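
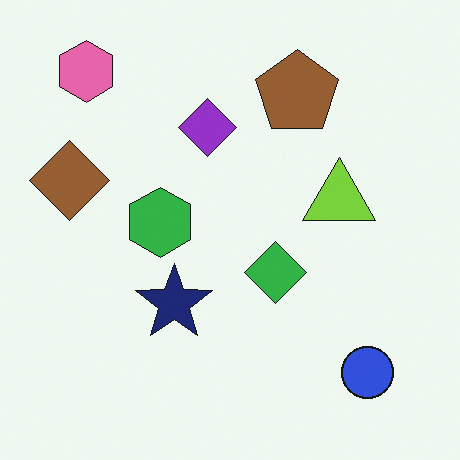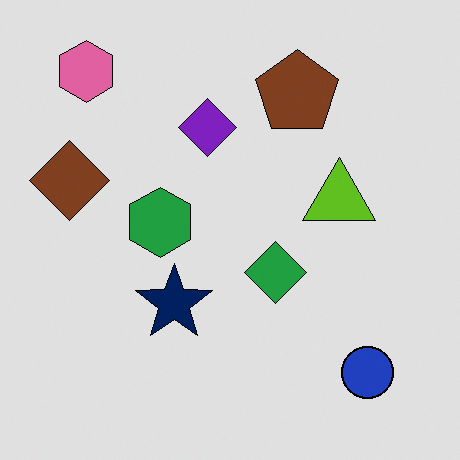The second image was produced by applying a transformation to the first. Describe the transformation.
It was posterized to a reduced palette.

Each flat color has snapped to a coarser quantized level — most visibly, the near-white background has dropped to a flat grey.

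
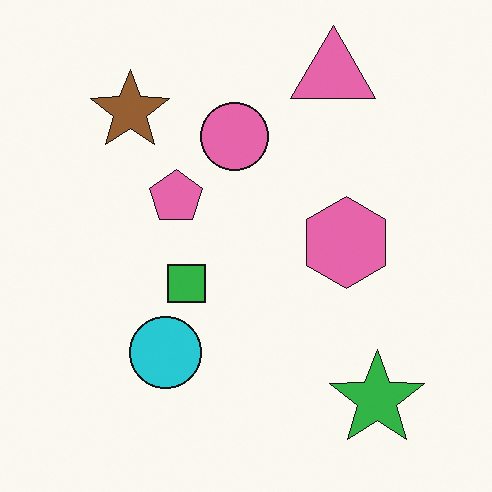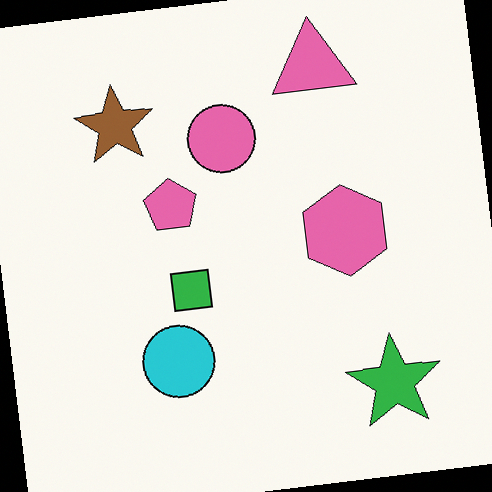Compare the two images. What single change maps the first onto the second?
Rotated counter-clockwise by a few degrees.

Every shape is tilted by the same angle and the image corners show triangular fill wedges — a whole-image rotation by a non-right angle.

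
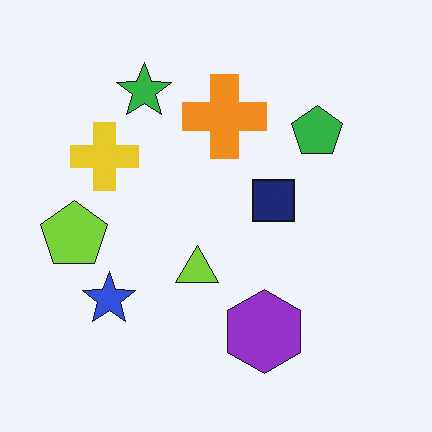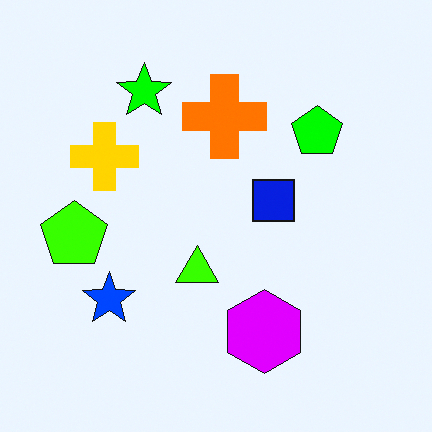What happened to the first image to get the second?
It was made much more vivid (saturation change).

All colors are more vivid — a global saturation change.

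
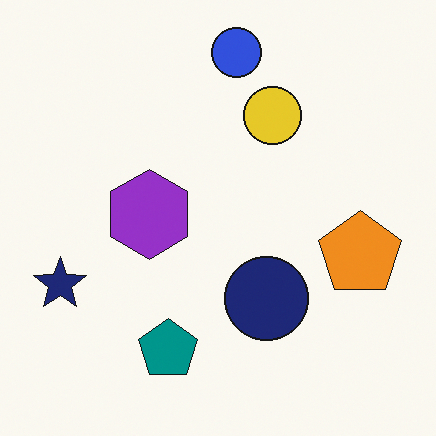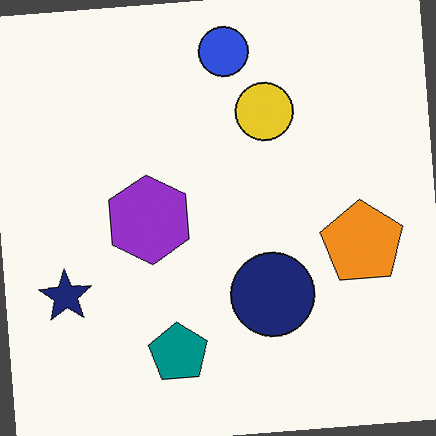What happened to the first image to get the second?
The transformation is: rotated counter-clockwise by a few degrees.

Every shape is tilted by the same angle and the image corners show triangular fill wedges — a whole-image rotation by a non-right angle.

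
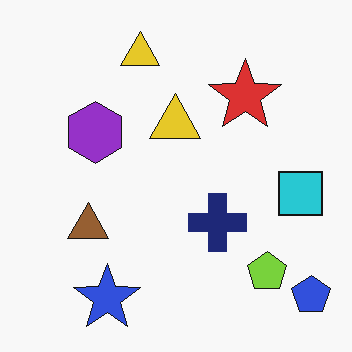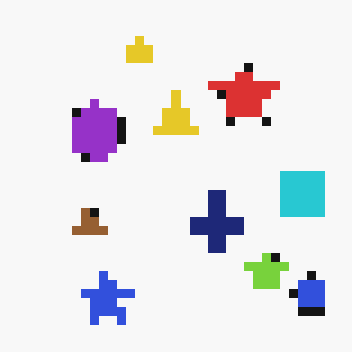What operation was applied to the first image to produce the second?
The second image is the first coarsely pixelated.

Shapes are reduced to large square blocks; fine edges and outlines are lost — a downscale-then-upscale (mosaic) effect.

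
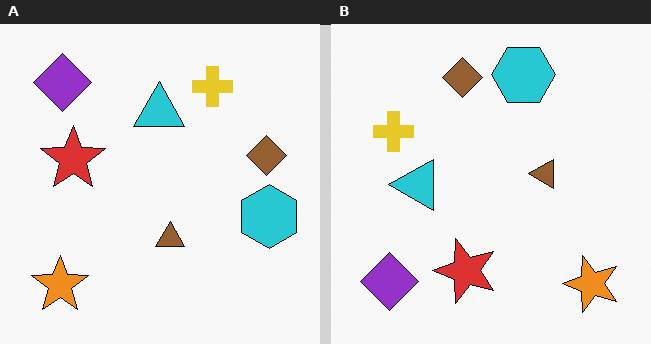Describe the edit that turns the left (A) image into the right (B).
The image was rotated 90° counter-clockwise.

The orange star sits in the bottom-left of the left (A) image and the bottom-right of the right (B) — consistent with a whole-image 90° counter-clockwise rotation.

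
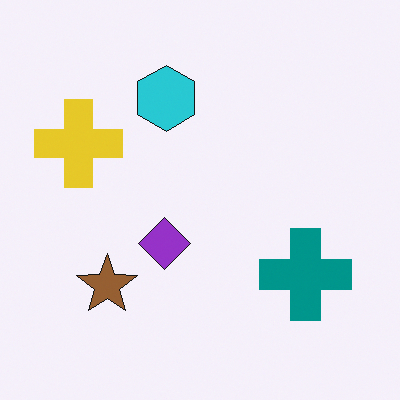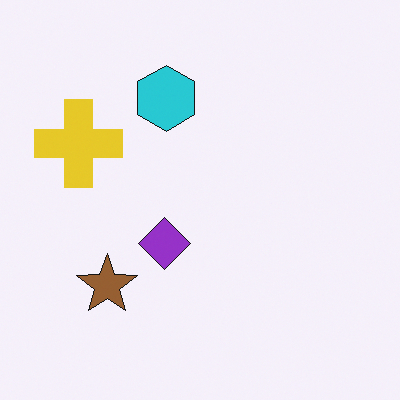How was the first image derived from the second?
The first image is the second overlaid with an additional teal cross.

A teal cross appears in the first image that is absent from the second.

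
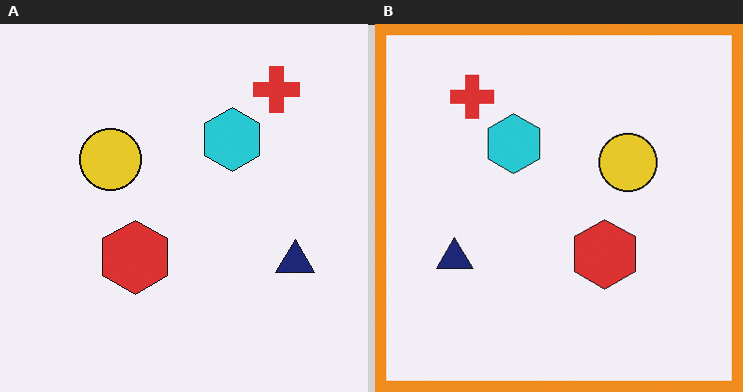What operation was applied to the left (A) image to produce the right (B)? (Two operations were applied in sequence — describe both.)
The right (B) image is the left (A) flipped horizontally (left ↔ right), then framed with a orange border.

The navy triangle is in the right of the left (A) image and the left of the right (B) — shapes on opposite sides of the vertical midline have swapped in a mirror flip. A solid orange frame runs around the edge of the right (B) image, with the content slightly shrunk inside it.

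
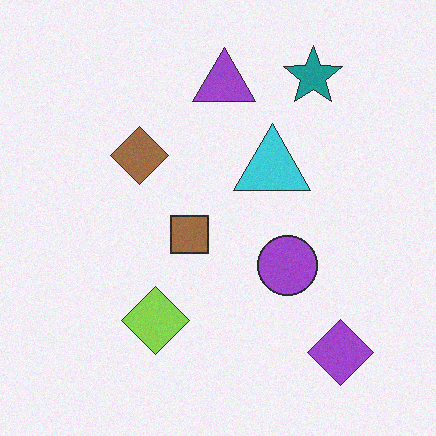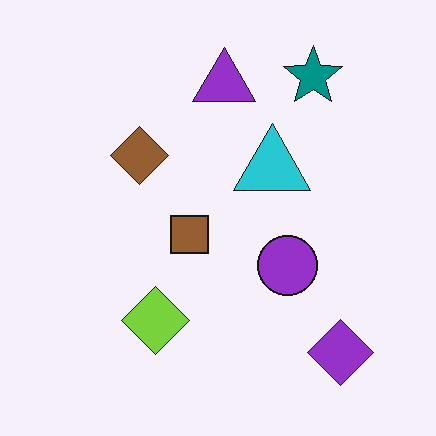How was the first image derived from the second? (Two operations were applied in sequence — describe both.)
This is the original image degraded with light additive noise, then given slightly reduced contrast.

Random speckle covers the whole image, including the flat background. Tones are pushed toward mid-grey across the whole image — a global contrast change.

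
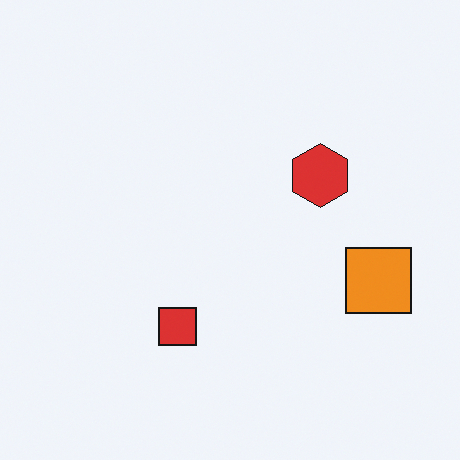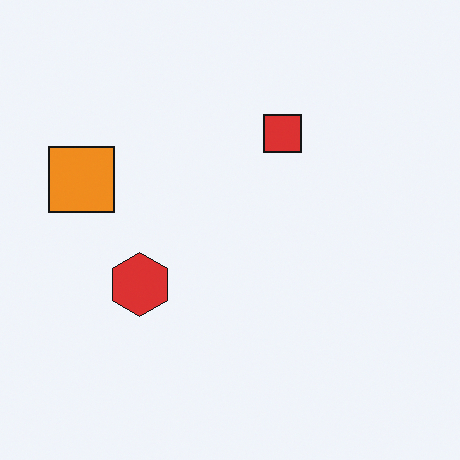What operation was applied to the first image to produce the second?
The image was rotated 180°.

The orange square sits in the right of the first image and the left of the second — consistent with a whole-image 180° rotation.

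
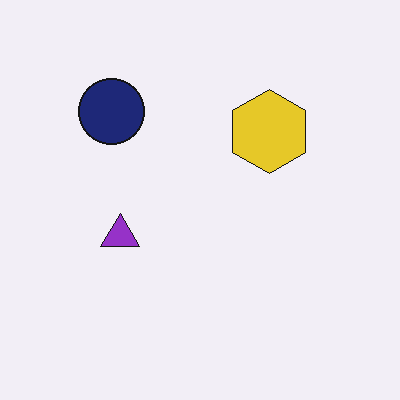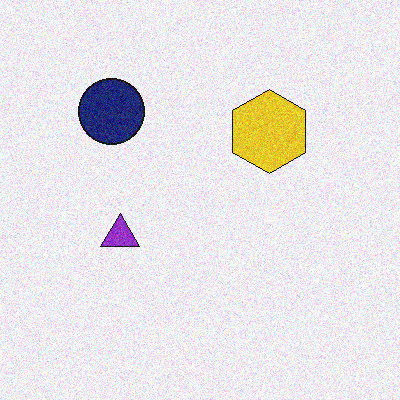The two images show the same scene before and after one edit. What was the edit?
Degraded with visible gaussian noise.

Random speckle covers the whole image, including the flat background.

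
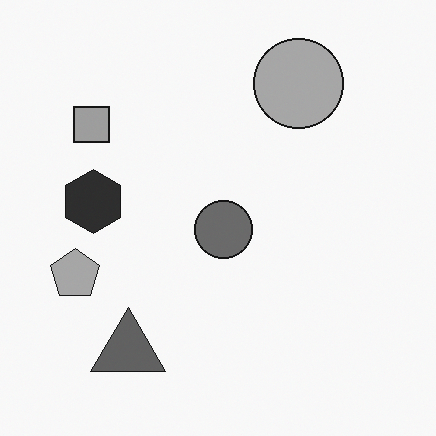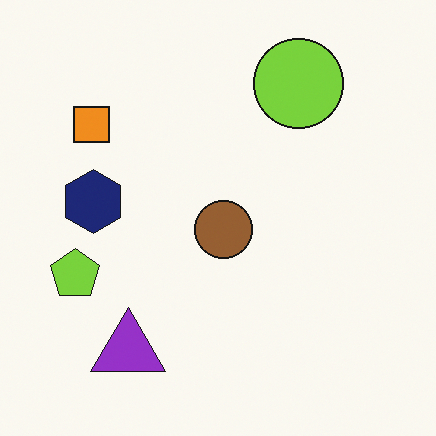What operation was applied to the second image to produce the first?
The image was converted to grayscale.

All color is removed — every shape is now a shade of grey.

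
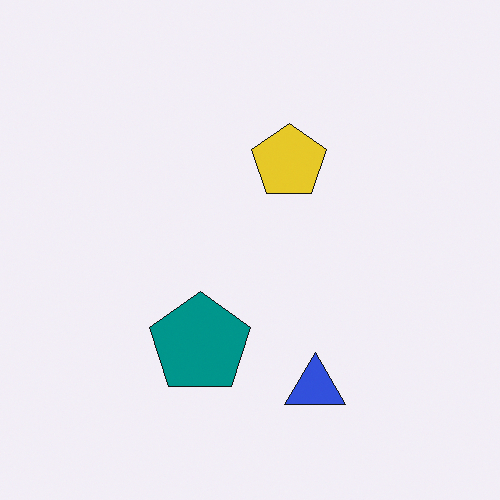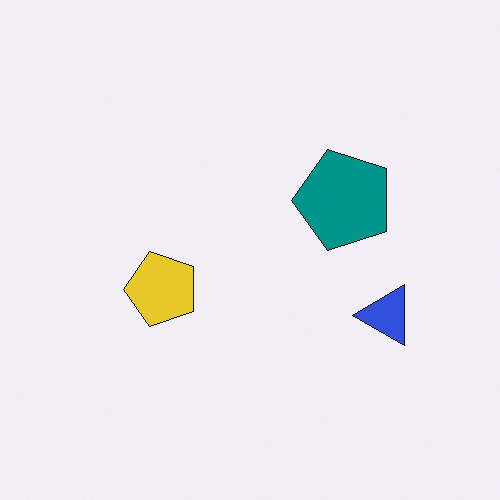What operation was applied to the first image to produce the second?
The image was transposed (reflected across the top-left ↔ bottom-right diagonal).

Shapes have swapped their row and column positions — what was in the top-right is now in the bottom-left — a diagonal reflection.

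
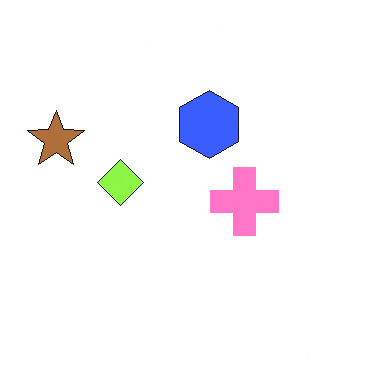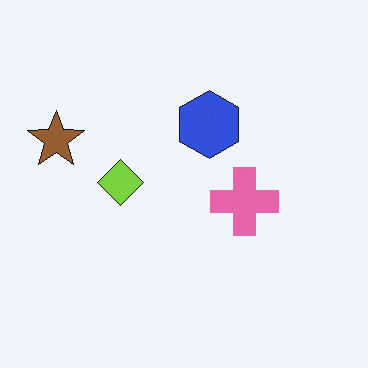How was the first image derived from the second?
The first image is the second slightly brightened.

Every pixel — background and shapes alike — is uniformly brightened.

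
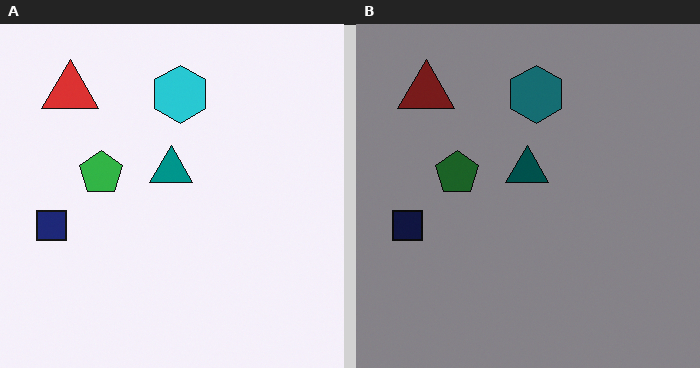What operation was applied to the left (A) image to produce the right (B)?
The image was noticeably darkened.

Every pixel — background and shapes alike — is uniformly darkened.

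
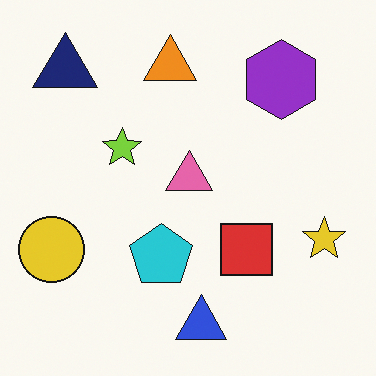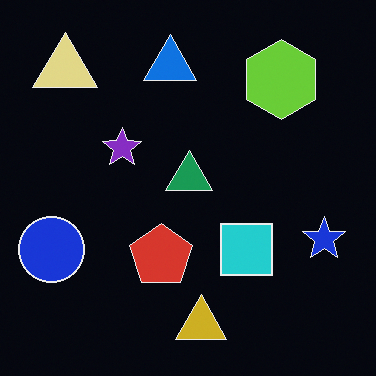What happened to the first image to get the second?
This is the original image color-inverted (negative).

The light background has become dark and every shape's color is its complement — a photographic negative.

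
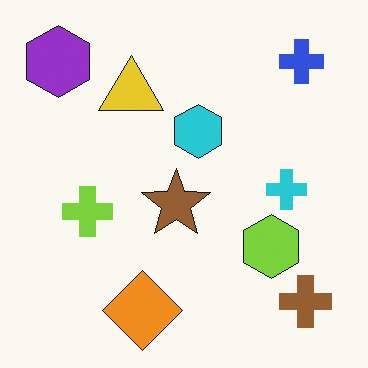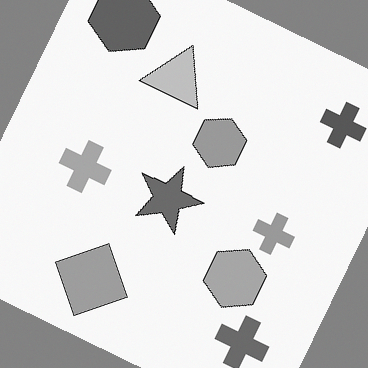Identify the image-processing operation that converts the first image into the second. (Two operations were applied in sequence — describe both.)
The second image is the first converted to grayscale, then rotated clockwise by a moderate amount.

All color is removed — every shape is now a shade of grey. Every shape is tilted by the same angle and the image corners show triangular fill wedges — a whole-image rotation by a non-right angle.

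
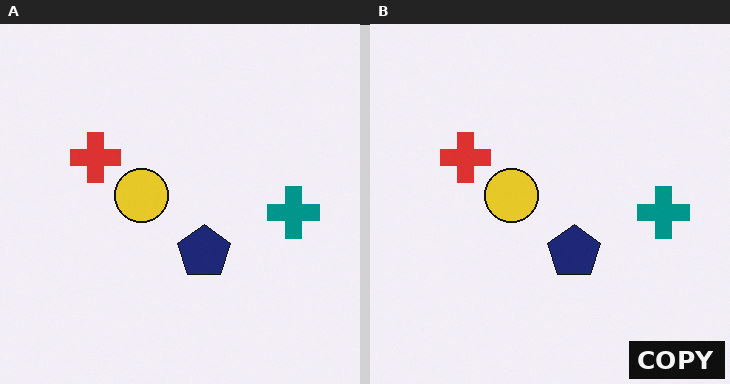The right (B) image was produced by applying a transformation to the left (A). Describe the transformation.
This is the original image watermarked with the text "COPY" in the lower-right corner.

A dark label reading "COPY" appears in the lower-right corner.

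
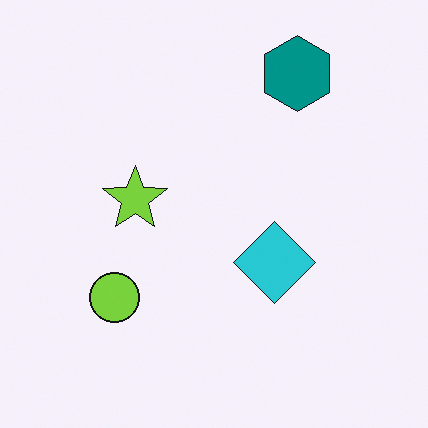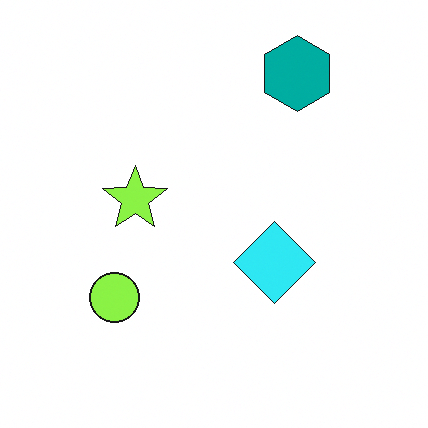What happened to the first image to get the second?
The image was slightly brightened.

Every pixel — background and shapes alike — is uniformly brightened.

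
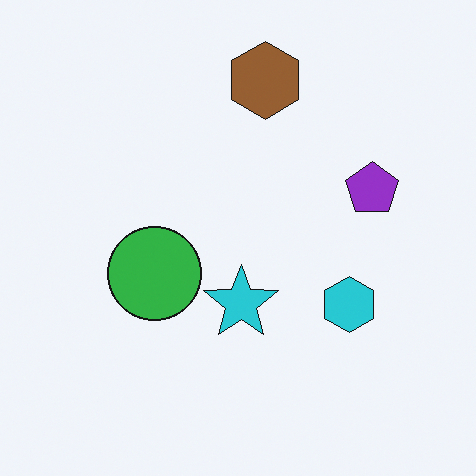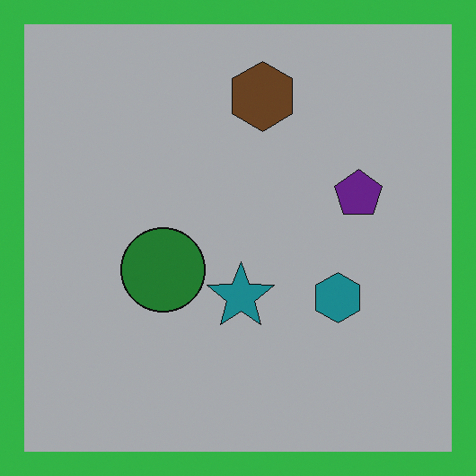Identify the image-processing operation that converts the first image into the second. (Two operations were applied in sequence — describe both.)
The second image is the first noticeably darkened, then framed with a green border.

Every pixel — background and shapes alike — is uniformly darkened. A solid green frame runs around the edge of the second image, with the content slightly shrunk inside it.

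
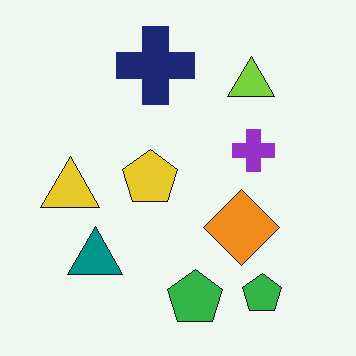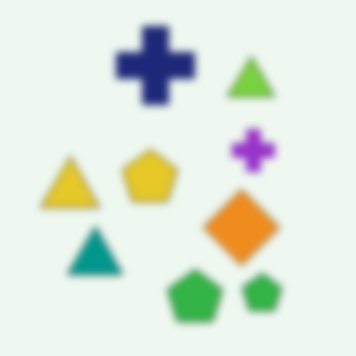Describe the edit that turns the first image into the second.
It was moderately blurred.

Shape edges and outlines are uniformly softened across the whole image.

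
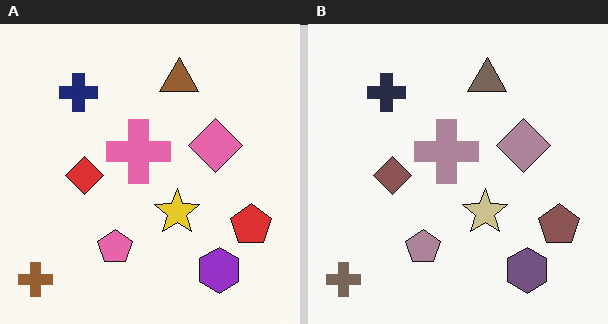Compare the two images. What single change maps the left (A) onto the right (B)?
The right (B) image is the left (A) heavily desaturated.

All colors are more muted and greyish — a global saturation change.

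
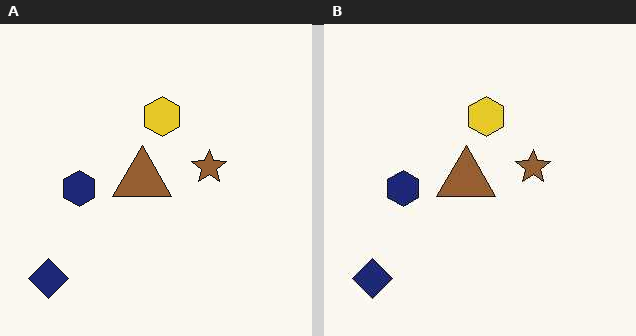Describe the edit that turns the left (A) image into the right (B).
The image was given moderate JPEG compression.

Blocky 8×8 compression artifacts appear around shape edges and the flat background shows ringing — characteristic JPEG degradation.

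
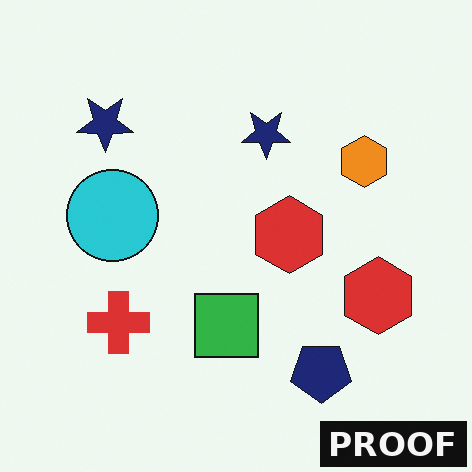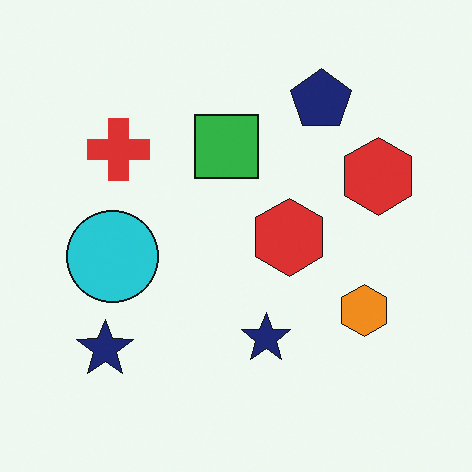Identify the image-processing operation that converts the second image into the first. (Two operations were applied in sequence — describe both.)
The transformation is: flipped vertically (top ↔ bottom), then watermarked with the text "PROOF" in the lower-right corner.

The navy pentagon is in the top-right of the second image and the bottom-right of the first — shapes on opposite sides of the horizontal midline have swapped in a mirror flip. A dark label reading "PROOF" appears in the lower-right corner.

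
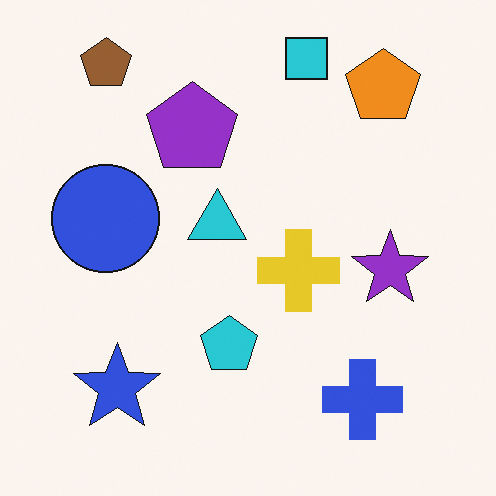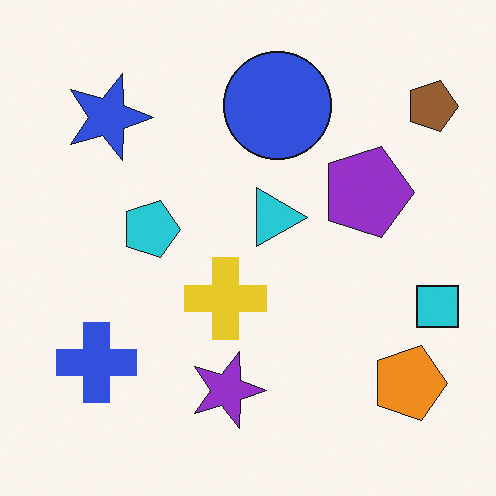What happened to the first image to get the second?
The second image is the first rotated 90° clockwise.

The brown pentagon sits in the top-left of the first image and the top-right of the second — consistent with a whole-image 90° clockwise rotation.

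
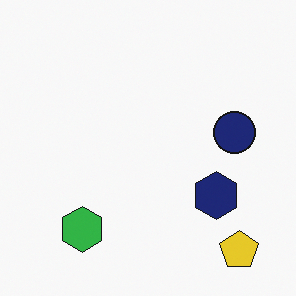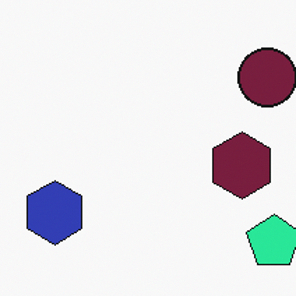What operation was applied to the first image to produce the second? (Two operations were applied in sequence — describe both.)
It was hue-shifted by a moderate amount, then cropped to a modestly smaller region and rescaled.

Every shape's color has rotated by the same amount around the hue wheel — a uniform hue shift. The visible shapes are larger and the field of view is narrower; shapes near the original edges may be partly or wholly outside the frame — a crop-and-rescale.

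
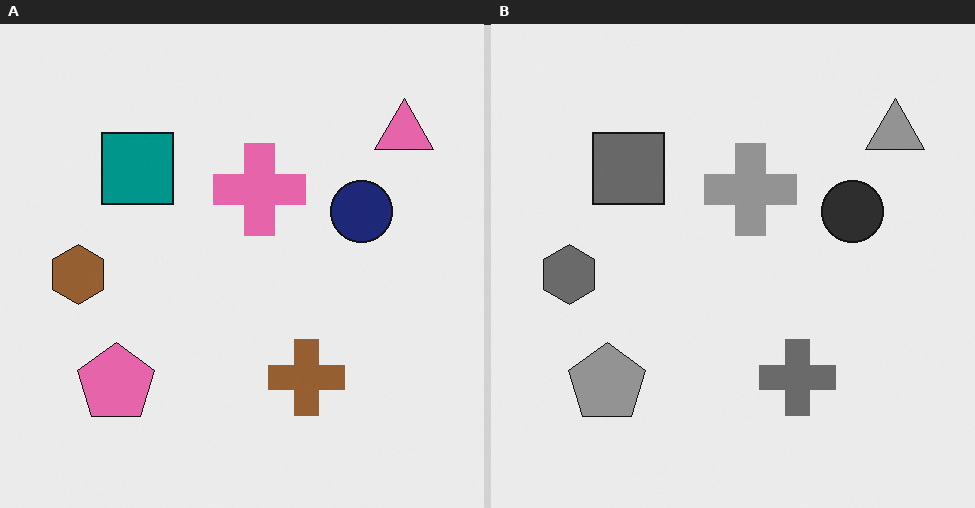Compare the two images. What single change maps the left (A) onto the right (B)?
It was converted to grayscale.

All color is removed — every shape is now a shade of grey.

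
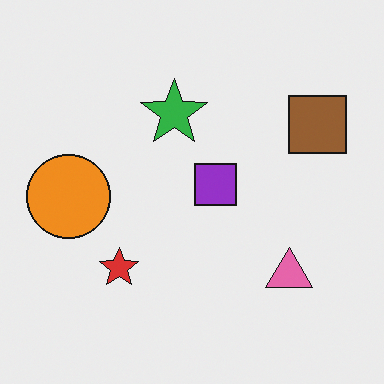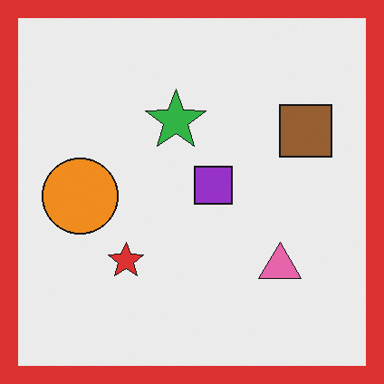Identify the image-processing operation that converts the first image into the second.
It was framed with a red border.

A solid red frame runs around the edge of the second image, with the content slightly shrunk inside it.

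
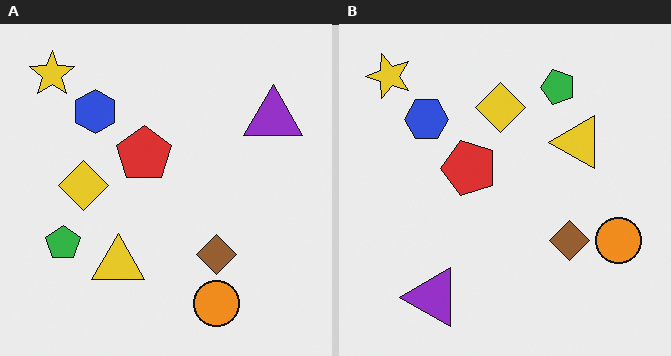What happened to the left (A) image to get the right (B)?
It was transposed (reflected across the top-left ↔ bottom-right diagonal).

Shapes have swapped their row and column positions — what was in the top-right is now in the bottom-left — a diagonal reflection.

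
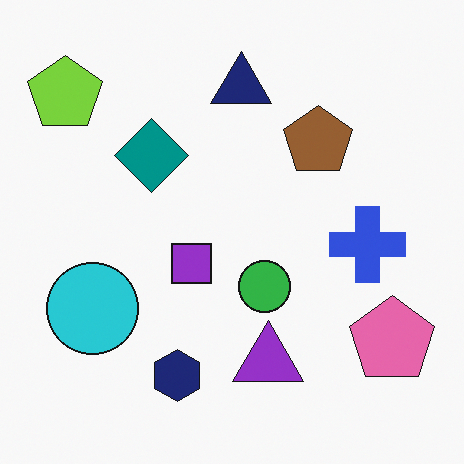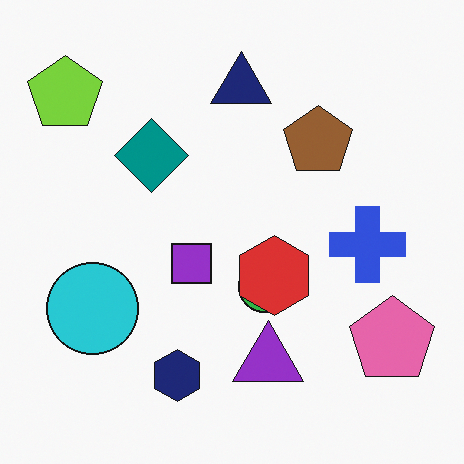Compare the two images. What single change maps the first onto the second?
It was overlaid with an additional red hexagon.

A red hexagon appears in the second image that is absent from the first.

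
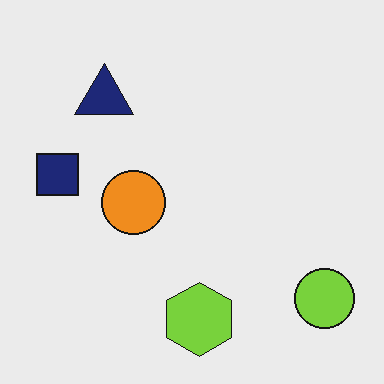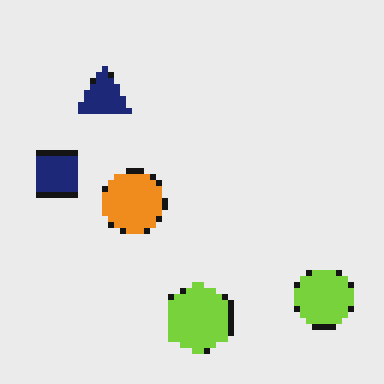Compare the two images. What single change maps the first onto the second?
The image was moderately pixelated.

Shapes are reduced to large square blocks; fine edges and outlines are lost — a downscale-then-upscale (mosaic) effect.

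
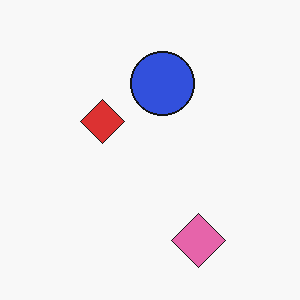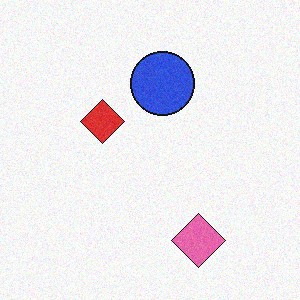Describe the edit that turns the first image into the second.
The second image is the first degraded with light additive noise.

Random speckle covers the whole image, including the flat background.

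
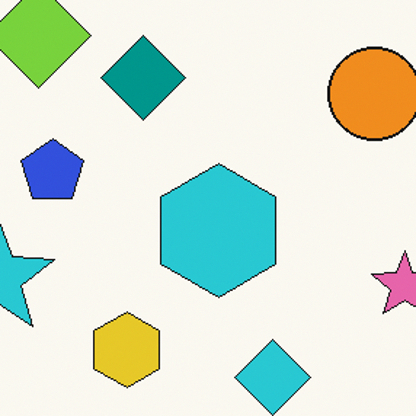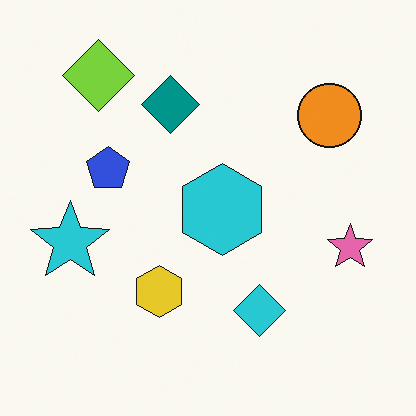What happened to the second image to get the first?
The first image is the second cropped slightly and scaled back up.

The visible shapes are larger and the field of view is narrower; shapes near the original edges may be partly or wholly outside the frame — a crop-and-rescale.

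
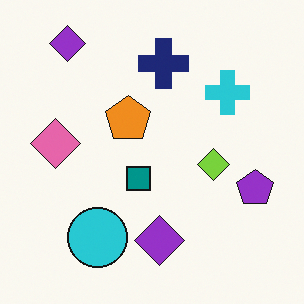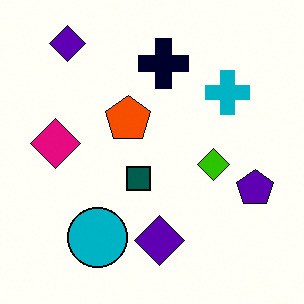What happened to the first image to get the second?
The image was given much higher contrast.

Tones are pushed away from mid-grey across the whole image — a global contrast change.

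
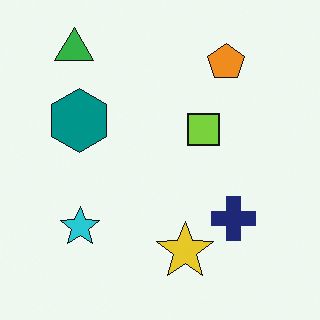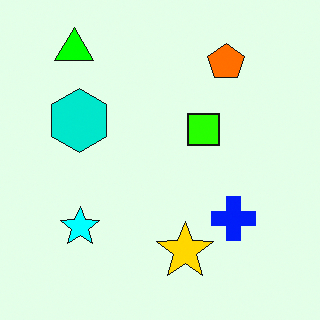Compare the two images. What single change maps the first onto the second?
It was made much more vivid (saturation change).

All colors are more vivid — a global saturation change.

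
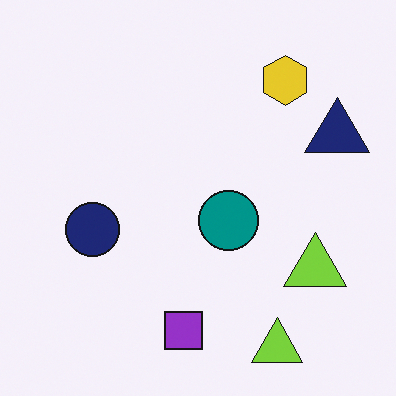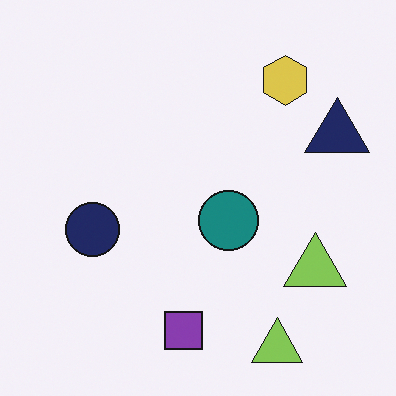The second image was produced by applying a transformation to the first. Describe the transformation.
This is the original image slightly desaturated.

All colors are more muted and greyish — a global saturation change.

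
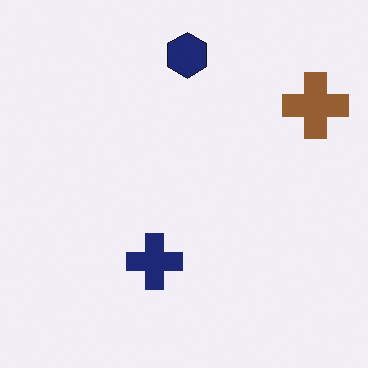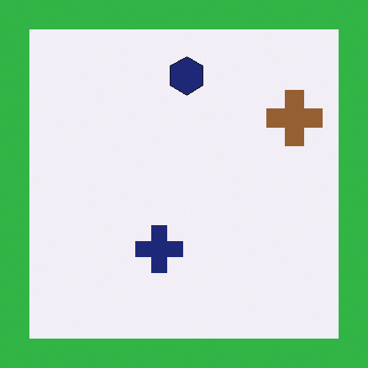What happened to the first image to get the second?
The image was framed with a green border.

A solid green frame runs around the edge of the second image, with the content slightly shrunk inside it.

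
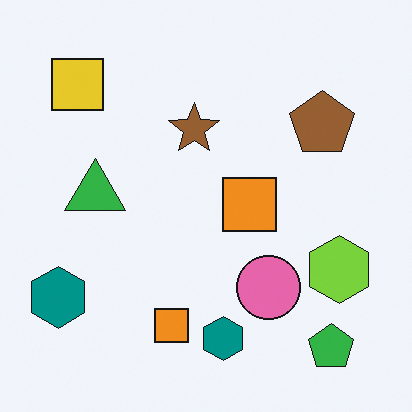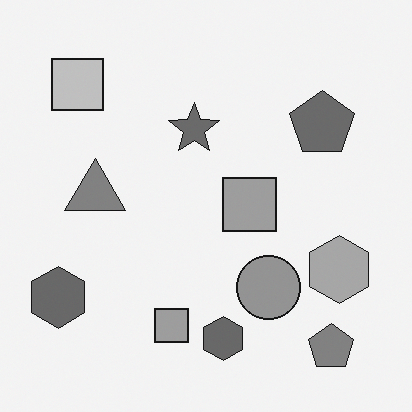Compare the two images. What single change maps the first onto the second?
It was converted to grayscale.

All color is removed — every shape is now a shade of grey.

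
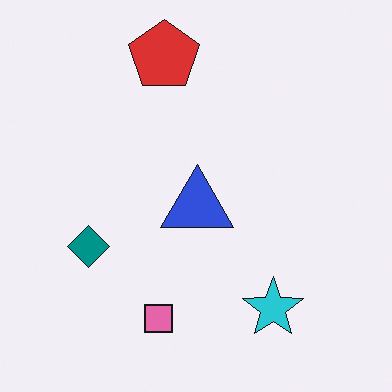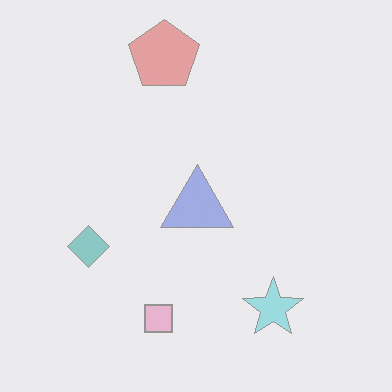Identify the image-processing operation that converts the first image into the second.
The second image is the first given much lower contrast.

Tones are pushed toward mid-grey across the whole image — a global contrast change.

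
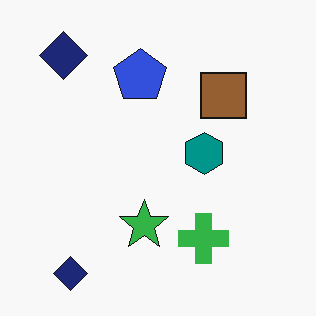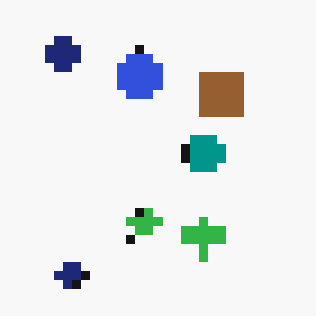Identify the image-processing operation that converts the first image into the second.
This is the original image coarsely pixelated.

Shapes are reduced to large square blocks; fine edges and outlines are lost — a downscale-then-upscale (mosaic) effect.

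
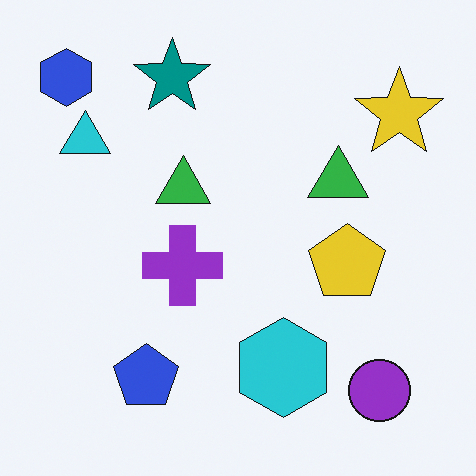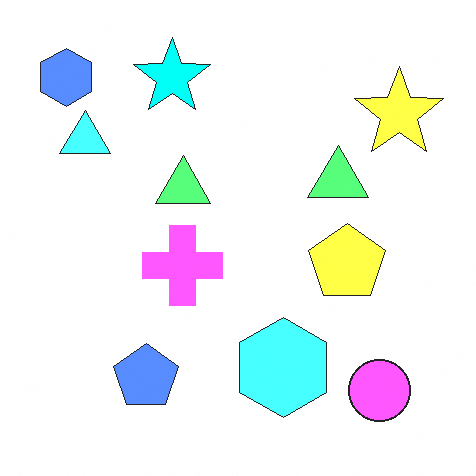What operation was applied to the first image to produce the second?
The transformation is: brightened a lot.

Every pixel — background and shapes alike — is uniformly brightened.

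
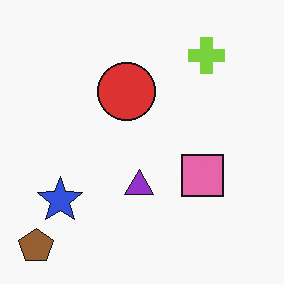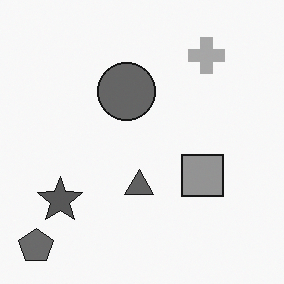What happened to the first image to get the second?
Converted to grayscale.

All color is removed — every shape is now a shade of grey.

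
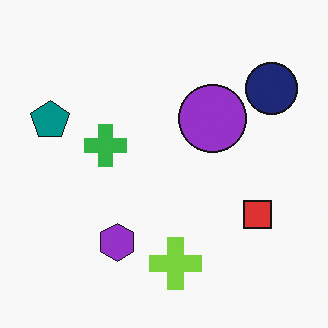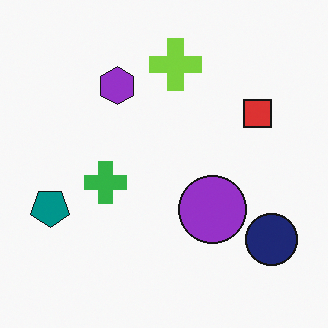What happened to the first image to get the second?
It was flipped vertically (top ↔ bottom).

The lime cross is in the bottom of the first image and the top of the second — shapes on opposite sides of the horizontal midline have swapped in a mirror flip.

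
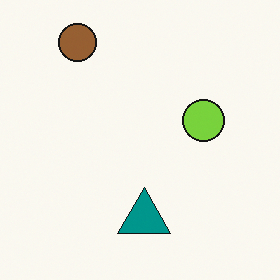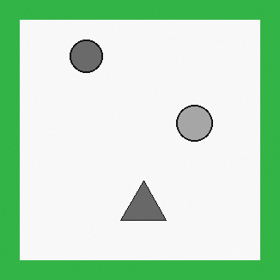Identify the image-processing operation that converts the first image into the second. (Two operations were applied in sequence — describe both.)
The transformation is: converted to grayscale, then framed with a green border.

All color is removed — every shape is now a shade of grey. A solid green frame runs around the edge of the second image, with the content slightly shrunk inside it.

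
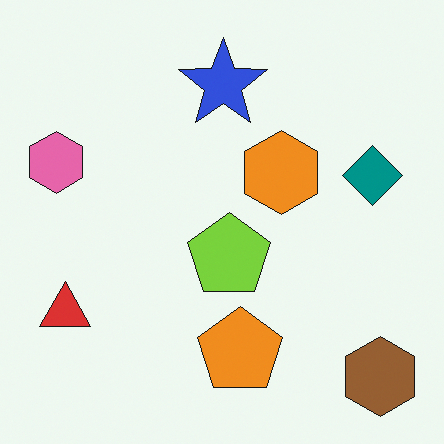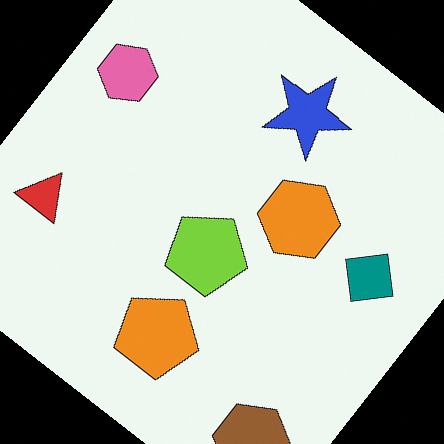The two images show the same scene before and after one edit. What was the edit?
The second image is the first rotated clockwise by a large amount — several tens of degrees.

Every shape is tilted by the same angle and the image corners show triangular fill wedges — a whole-image rotation by a non-right angle.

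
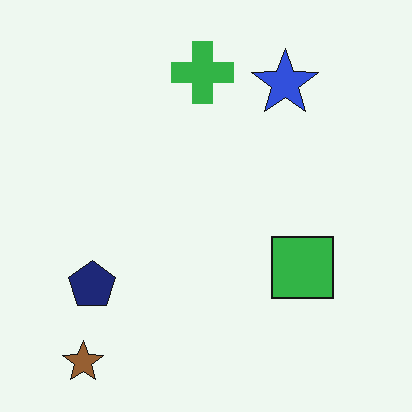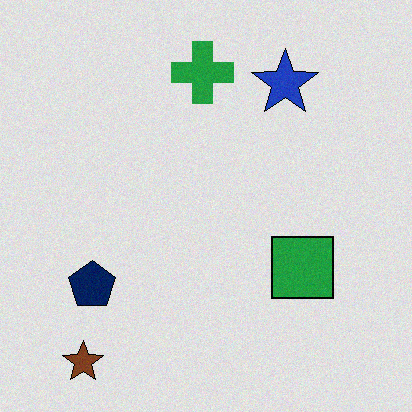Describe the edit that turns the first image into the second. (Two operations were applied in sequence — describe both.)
The image was moderately posterized, then degraded with subtle gaussian noise.

Each flat color has snapped to a coarser quantized level — most visibly, the near-white background has dropped to a flat grey. Random speckle covers the whole image, including the flat background.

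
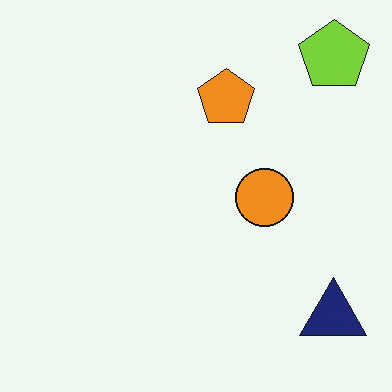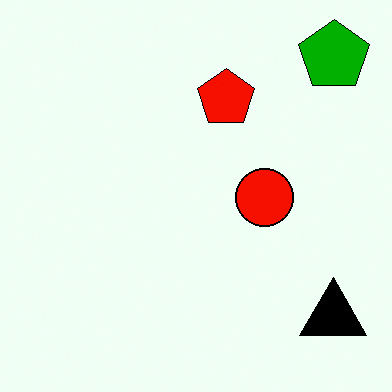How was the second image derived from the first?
The second image is the first given much higher contrast.

Tones are pushed away from mid-grey across the whole image — a global contrast change.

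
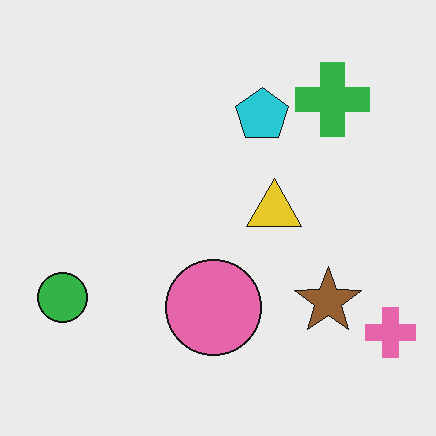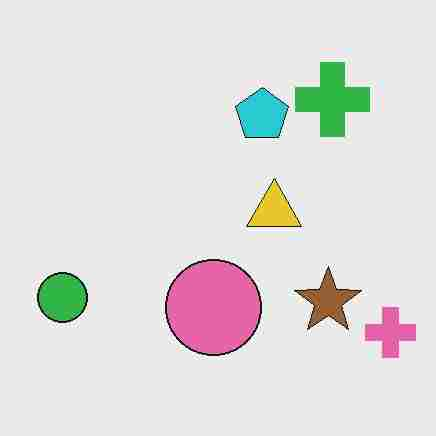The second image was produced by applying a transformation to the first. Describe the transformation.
Heavily JPEG-compressed with obvious blocking artifacts.

Blocky 8×8 compression artifacts appear around shape edges and the flat background shows ringing — characteristic JPEG degradation.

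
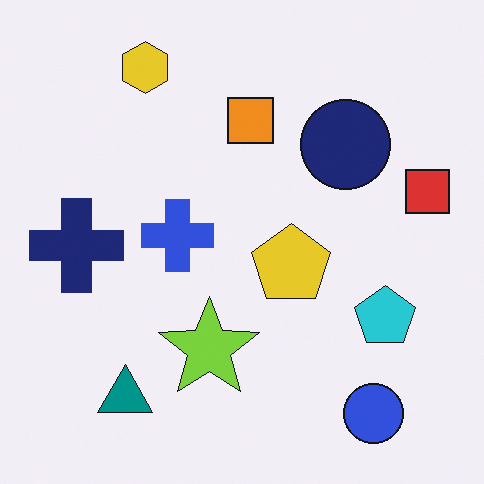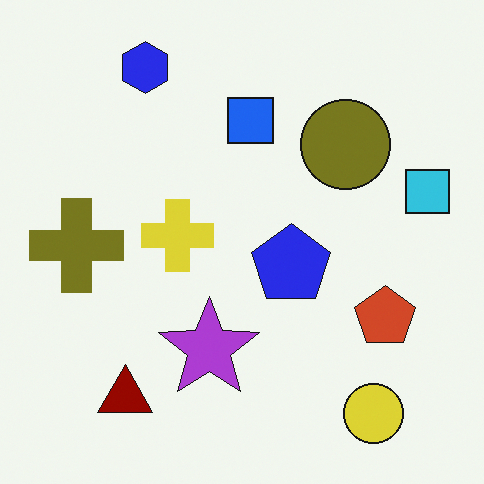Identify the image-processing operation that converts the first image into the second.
This is the original image hue-shifted by a large amount.

Every shape's color has rotated by the same amount around the hue wheel — a uniform hue shift.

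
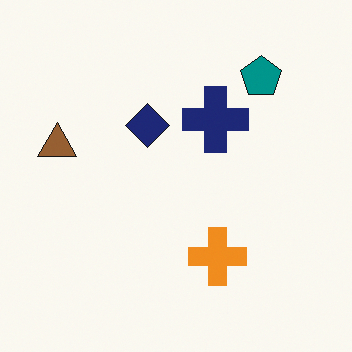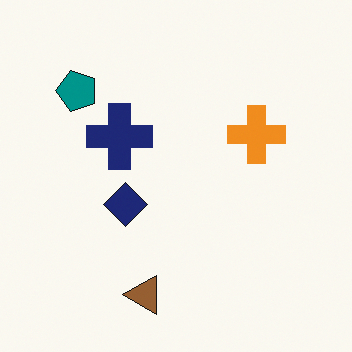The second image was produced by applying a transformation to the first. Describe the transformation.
This is the original image rotated 90° counter-clockwise.

The teal pentagon sits in the top-right of the first image and the top-left of the second — consistent with a whole-image 90° counter-clockwise rotation.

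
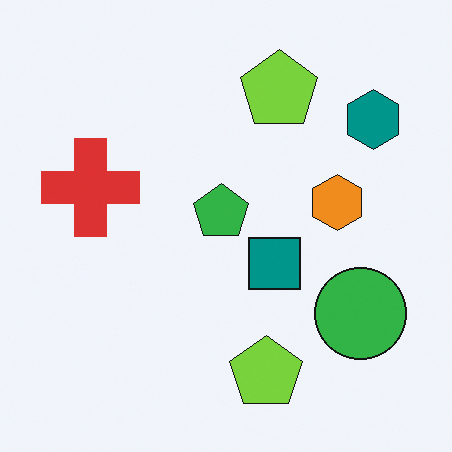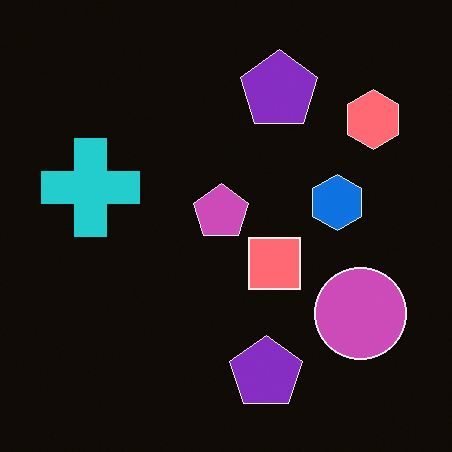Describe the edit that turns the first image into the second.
The second image is the first color-inverted (negative).

The light background has become dark and every shape's color is its complement — a photographic negative.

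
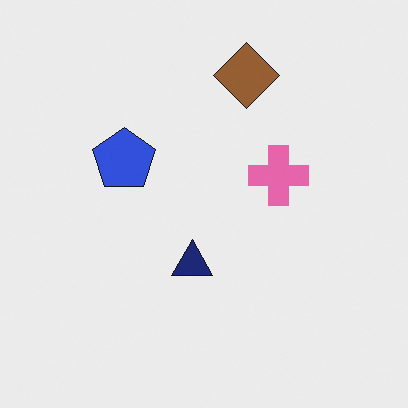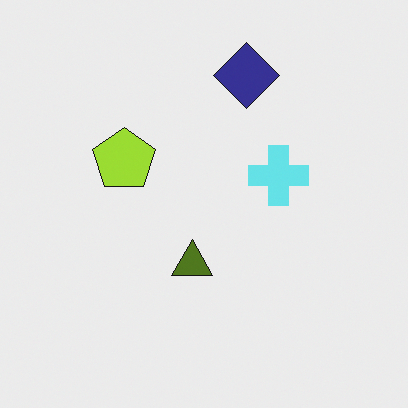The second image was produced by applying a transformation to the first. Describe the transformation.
The transformation is: hue-shifted through roughly half the color wheel.

Every shape's color has rotated by the same amount around the hue wheel — a uniform hue shift.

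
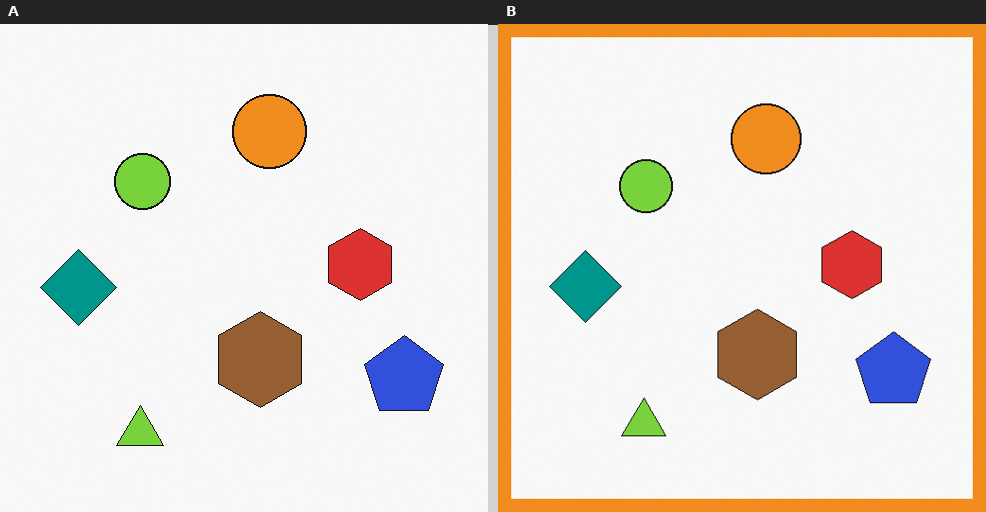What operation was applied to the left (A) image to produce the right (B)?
It was framed with a orange border.

A solid orange frame runs around the edge of the right (B) image, with the content slightly shrunk inside it.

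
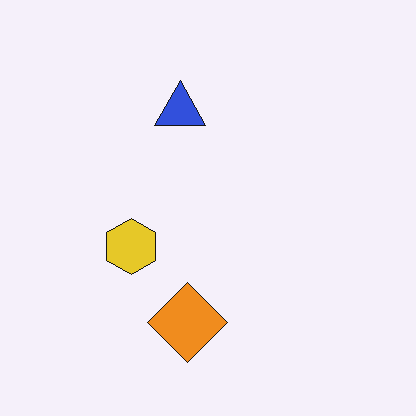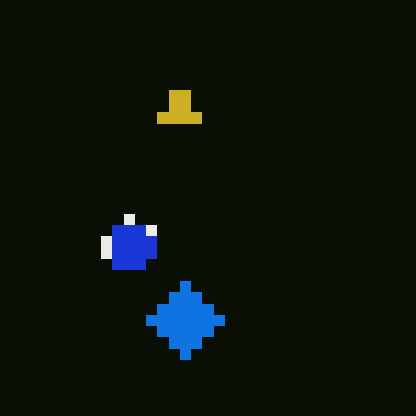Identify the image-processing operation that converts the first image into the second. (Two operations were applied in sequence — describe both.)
It was color-inverted (negative), then heavily pixelated into large blocks.

The light background has become dark and every shape's color is its complement — a photographic negative. Shapes are reduced to large square blocks; fine edges and outlines are lost — a downscale-then-upscale (mosaic) effect.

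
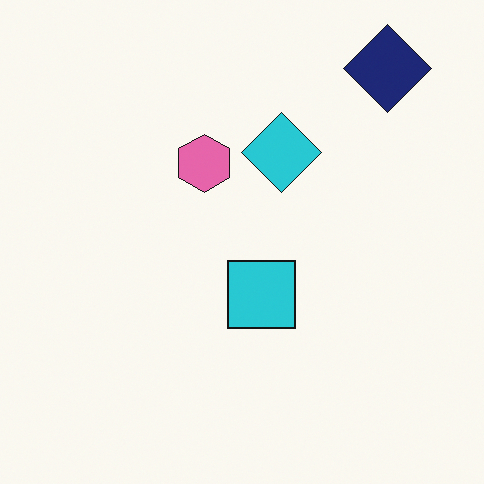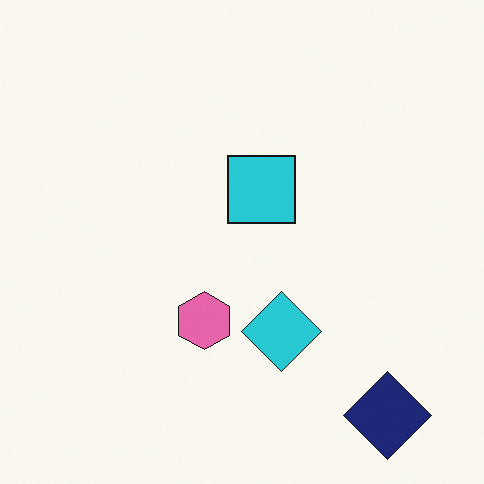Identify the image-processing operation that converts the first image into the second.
Flipped vertically (top ↔ bottom).

The navy diamond is in the top-right of the first image and the bottom-right of the second — shapes on opposite sides of the horizontal midline have swapped in a mirror flip.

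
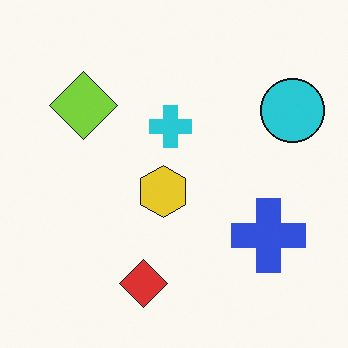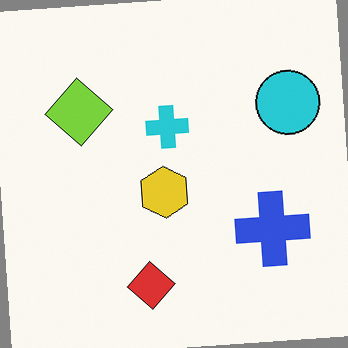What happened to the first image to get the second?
The image was rotated counter-clockwise by a slight angle.

Every shape is tilted by the same angle and the image corners show triangular fill wedges — a whole-image rotation by a non-right angle.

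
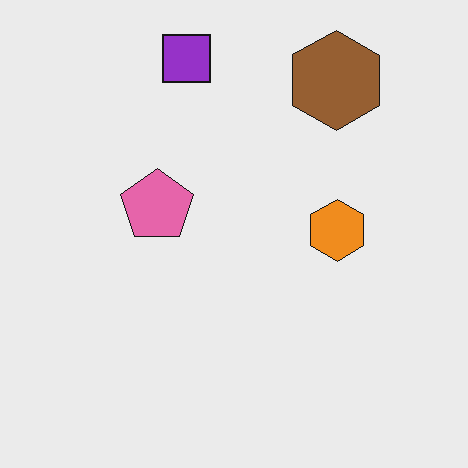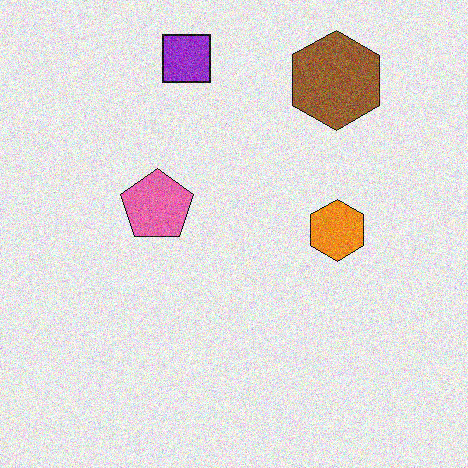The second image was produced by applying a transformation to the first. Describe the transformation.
Degraded with visible gaussian noise.

Random speckle covers the whole image, including the flat background.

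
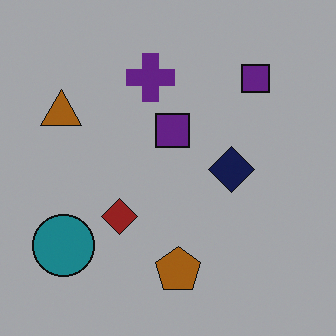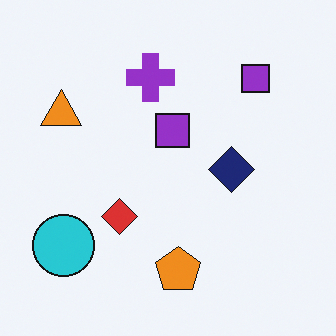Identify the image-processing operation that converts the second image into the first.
It was substantially darkened.

Every pixel — background and shapes alike — is uniformly darkened.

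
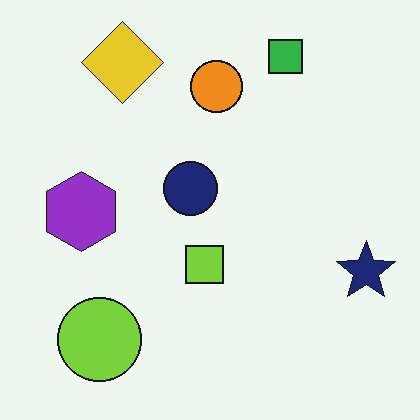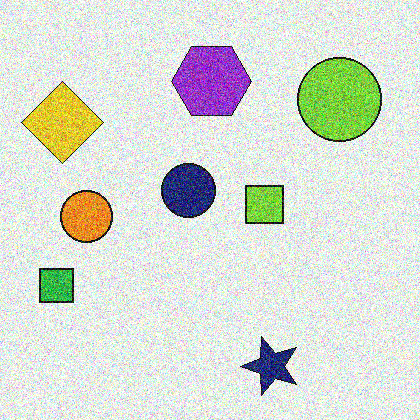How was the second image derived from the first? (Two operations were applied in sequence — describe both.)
This is the original image degraded with heavy additive noise, then transposed (reflected across the top-left ↔ bottom-right diagonal).

Random speckle covers the whole image, including the flat background. Shapes have swapped their row and column positions — what was in the top-right is now in the bottom-left — a diagonal reflection.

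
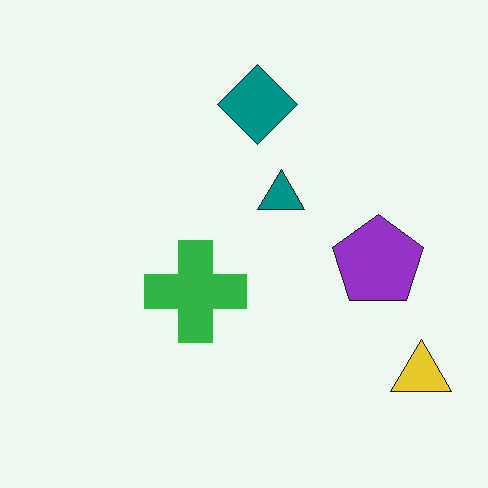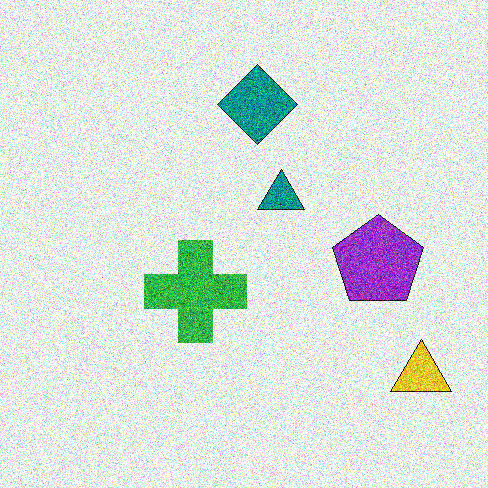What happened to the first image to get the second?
The image was degraded with a thick layer of grain.

Random speckle covers the whole image, including the flat background.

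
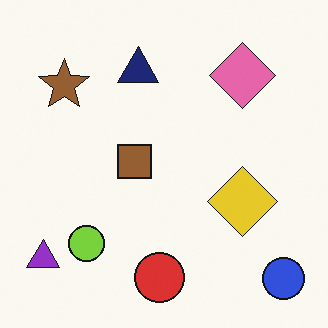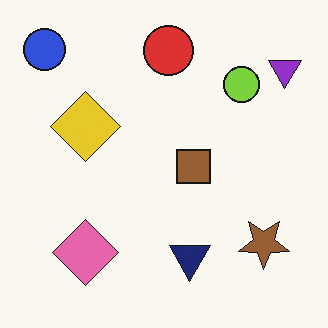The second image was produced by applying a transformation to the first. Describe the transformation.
The image was rotated 180°.

The blue circle sits in the bottom-right of the first image and the top-left of the second — consistent with a whole-image 180° rotation.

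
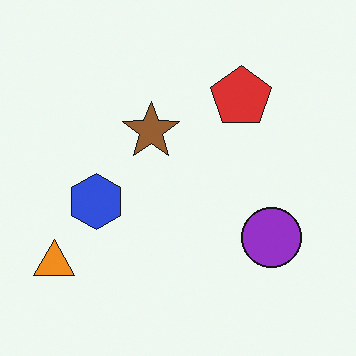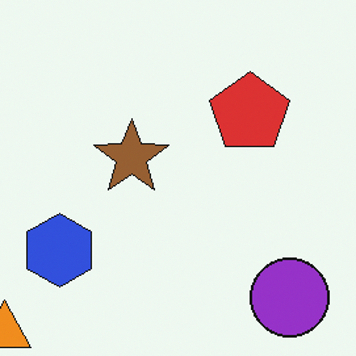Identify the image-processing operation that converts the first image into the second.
It was cropped to a modestly smaller region and rescaled.

The visible shapes are larger and the field of view is narrower; shapes near the original edges may be partly or wholly outside the frame — a crop-and-rescale.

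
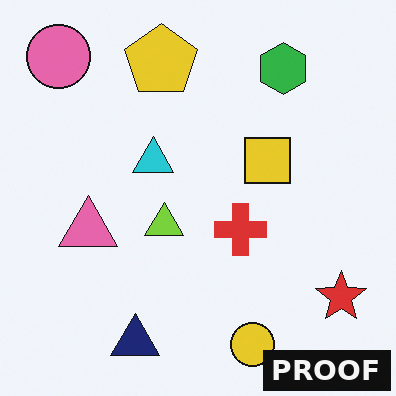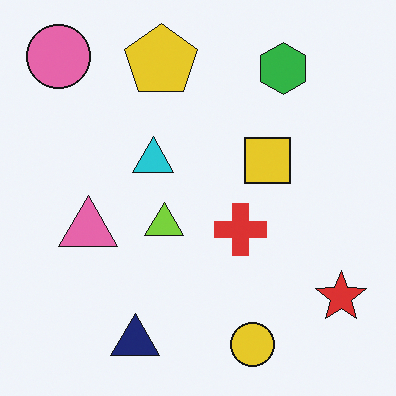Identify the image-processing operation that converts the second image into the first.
Watermarked with the text "PROOF" in the lower-right corner.

A dark label reading "PROOF" appears in the lower-right corner.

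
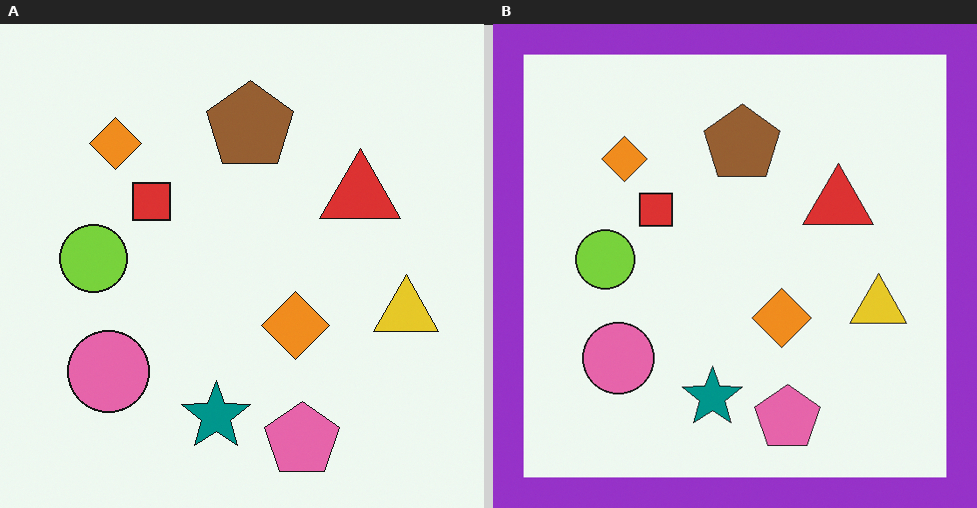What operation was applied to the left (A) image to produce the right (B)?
Framed with a purple border.

A solid purple frame runs around the edge of the right (B) image, with the content slightly shrunk inside it.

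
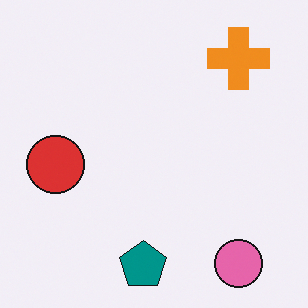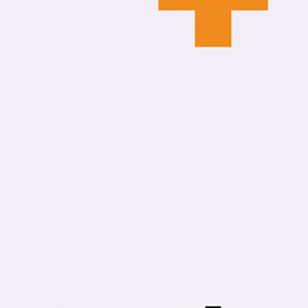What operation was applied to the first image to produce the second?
The image was cropped tightly and scaled back up.

The visible shapes are larger and the field of view is narrower; shapes near the original edges may be partly or wholly outside the frame — a crop-and-rescale.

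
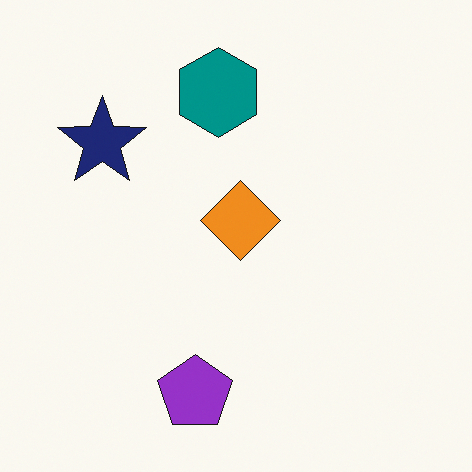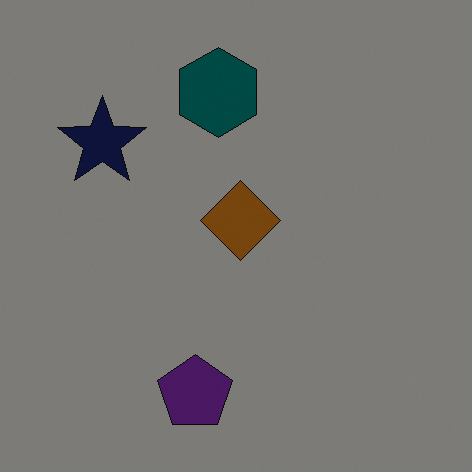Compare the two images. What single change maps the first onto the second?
It was substantially darkened.

Every pixel — background and shapes alike — is uniformly darkened.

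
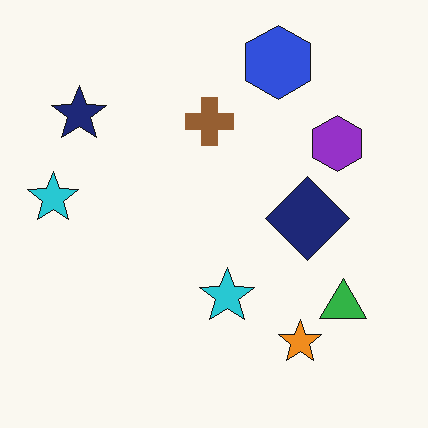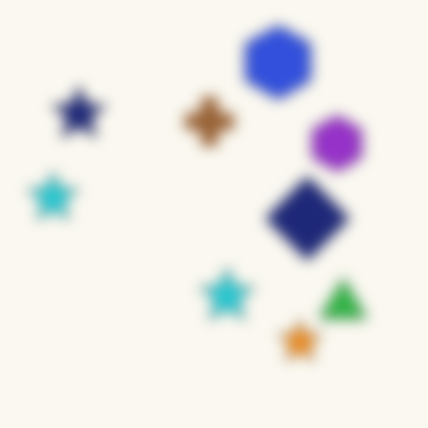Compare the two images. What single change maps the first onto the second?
Heavily blurred.

Shape edges and outlines are uniformly softened across the whole image.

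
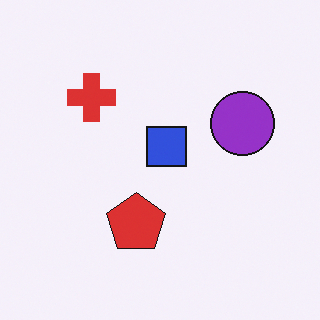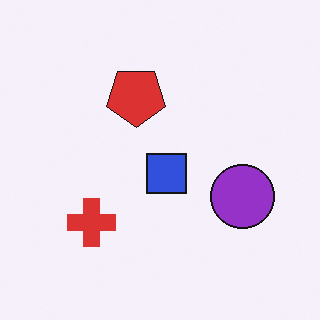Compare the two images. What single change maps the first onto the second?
Flipped vertically (top ↔ bottom).

The red pentagon is in the bottom of the first image and the top of the second — shapes on opposite sides of the horizontal midline have swapped in a mirror flip.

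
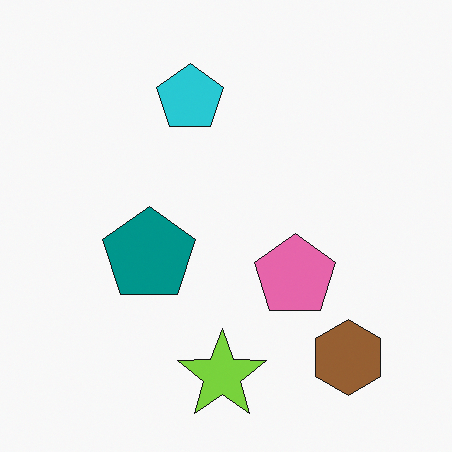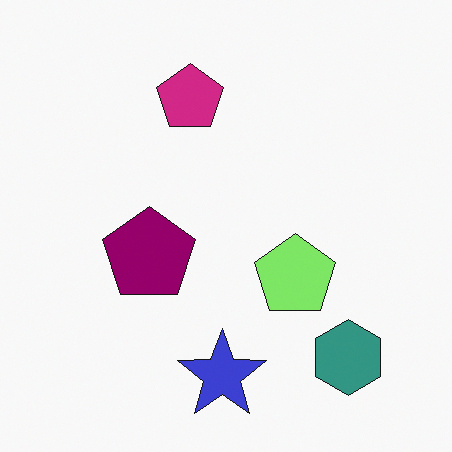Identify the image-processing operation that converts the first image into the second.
The transformation is: hue-shifted through roughly a third of the color wheel.

Every shape's color has rotated by the same amount around the hue wheel — a uniform hue shift.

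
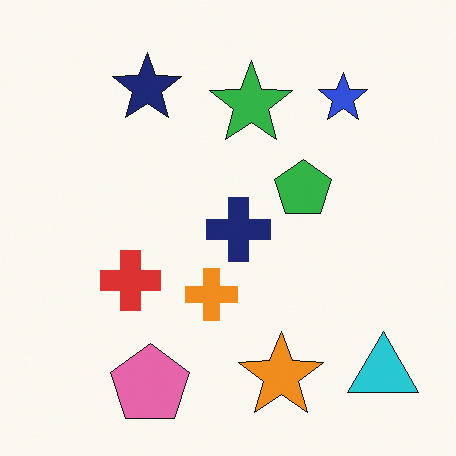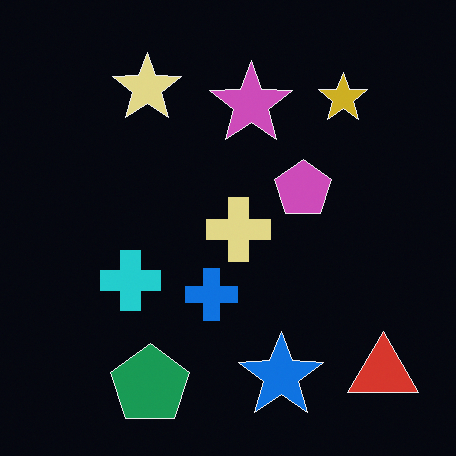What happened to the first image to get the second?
This is the original image color-inverted (negative).

The light background has become dark and every shape's color is its complement — a photographic negative.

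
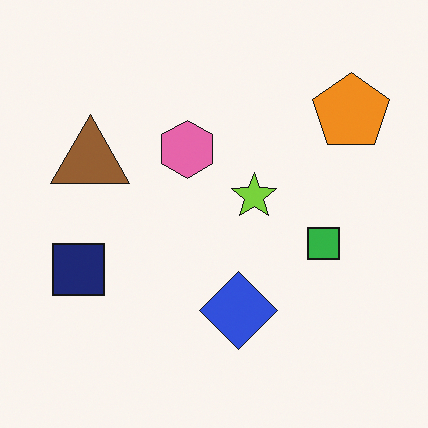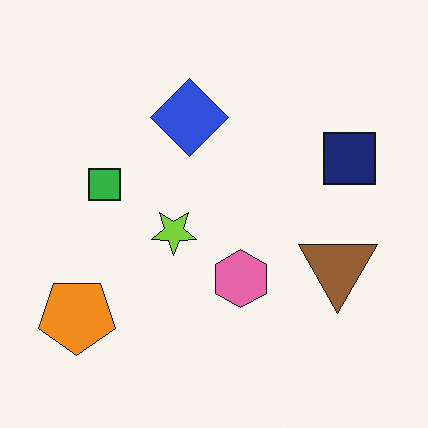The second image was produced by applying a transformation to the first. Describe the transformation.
The image was rotated 180°.

The orange pentagon sits in the top-right of the first image and the bottom-left of the second — consistent with a whole-image 180° rotation.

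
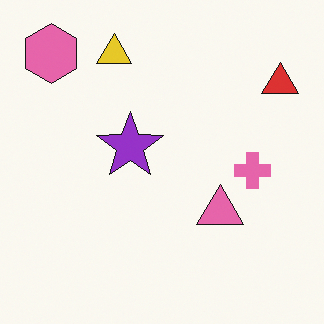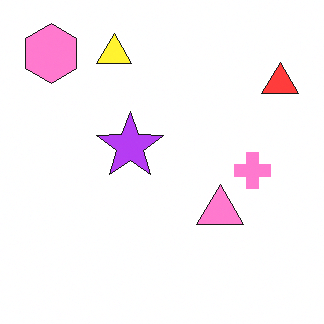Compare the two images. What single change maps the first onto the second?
The transformation is: slightly brightened.

Every pixel — background and shapes alike — is uniformly brightened.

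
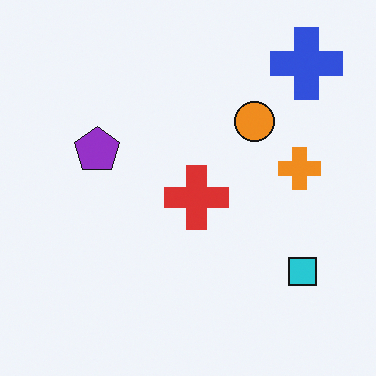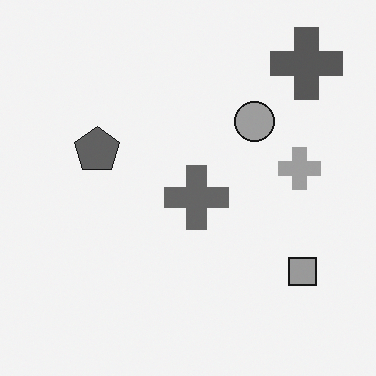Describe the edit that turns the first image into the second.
It was converted to grayscale.

All color is removed — every shape is now a shade of grey.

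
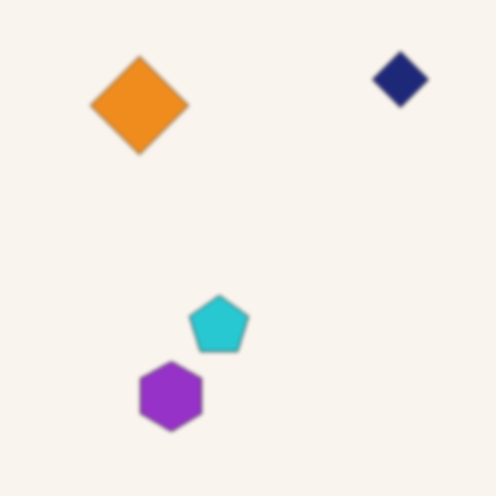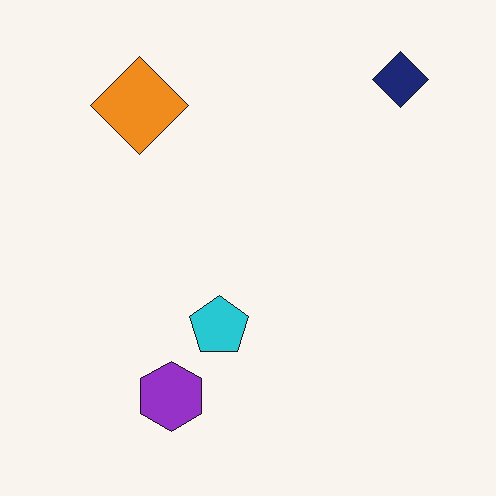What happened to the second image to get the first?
The image was lightly blurred.

Shape edges and outlines are uniformly softened across the whole image.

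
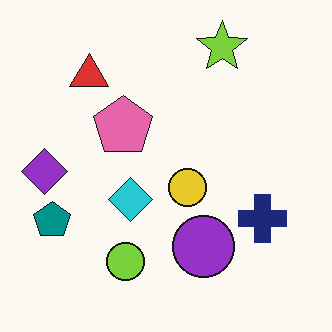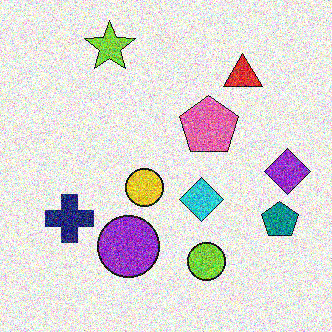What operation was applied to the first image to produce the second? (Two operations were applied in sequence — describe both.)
This is the original image flipped horizontally (left ↔ right), then degraded with strong gaussian noise.

The purple diamond is in the left of the first image and the right of the second — shapes on opposite sides of the vertical midline have swapped in a mirror flip. Random speckle covers the whole image, including the flat background.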